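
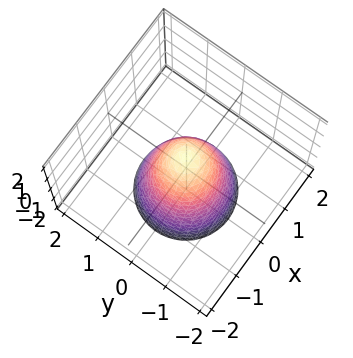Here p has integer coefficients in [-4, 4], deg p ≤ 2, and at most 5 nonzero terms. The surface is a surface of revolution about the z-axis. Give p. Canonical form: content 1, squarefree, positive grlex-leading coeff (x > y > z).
The degree is 2 — the shape is more complex than any degree-1 surface.
Symmetries: the z-axis is an axis of rotation, so x and y enter only as x² + y².
Checking where it meets the axes: it crosses the z-axis at the gridline z = 1; a circular section at z = 0 has radius between 0 and 1.
Together with the visible shape, these determine p as stated.

2*x^2 + 2*y^2 + z - 1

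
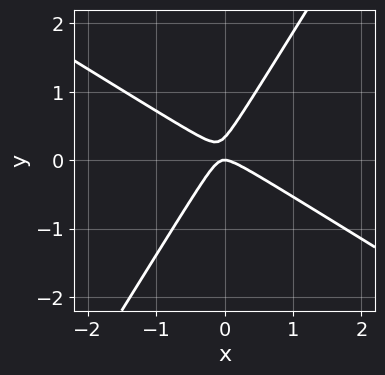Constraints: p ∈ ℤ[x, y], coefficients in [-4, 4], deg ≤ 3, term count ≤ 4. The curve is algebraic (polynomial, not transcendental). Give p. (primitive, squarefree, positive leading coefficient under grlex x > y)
1. The degree is 2 — no degree-1 curve has this shape.
2. From the visible intercepts: one x-axis crossing is at x = 0; it crosses the y-axis at the gridline y = 0.
3. Solving for integer coefficients yields p as stated.

3*x^2 + 3*x*y - 3*y^2 + y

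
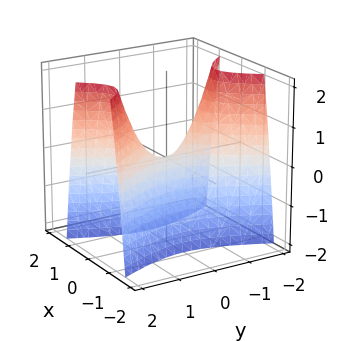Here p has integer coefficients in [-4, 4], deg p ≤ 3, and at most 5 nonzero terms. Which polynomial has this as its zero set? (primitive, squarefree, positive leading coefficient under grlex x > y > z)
3*x^2 - y^2 + z

1. deg p = 2.
2. Symmetries: the y ↦ −y reflection is a symmetry, so y appears only in even powers; the x ↦ −x reflection is a symmetry, so x appears only in even powers.
3. From the visible intercepts: one y-axis crossing is at y = 0; it meets the z-axis at z = 0 (among the integer gridlines); one x-axis crossing is at x = 0.
4. These observations pin down the coefficients.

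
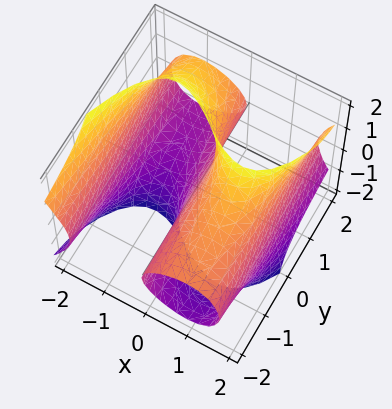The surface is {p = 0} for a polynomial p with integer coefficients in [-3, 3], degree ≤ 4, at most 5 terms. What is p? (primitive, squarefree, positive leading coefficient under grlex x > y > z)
First, deg p = 3. The shape is more complex than any degree-2 surface.
Next, checking where it meets the axes: every point of the y-axis in the box is on the surface; one x-axis crossing is at x = 0.
Finally, solving for integer coefficients yields p as stated.

x^3 - y*z^2 - 3*x + z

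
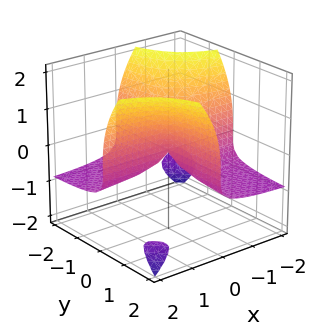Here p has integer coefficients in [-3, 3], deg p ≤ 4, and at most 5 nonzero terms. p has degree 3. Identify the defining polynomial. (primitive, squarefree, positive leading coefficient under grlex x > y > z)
2*x*y*z - z^3 + 2*x*y

First, the picture has 3 separate pieces.
Next, deg p = 3.
Then, from the visible intercepts: it meets the z-axis at z = 0 (among the integer gridlines); every point of the y-axis in the box is on the surface; the visible x-axis segment lies entirely on the surface.
Finally, assembling these constraints gives the stated polynomial.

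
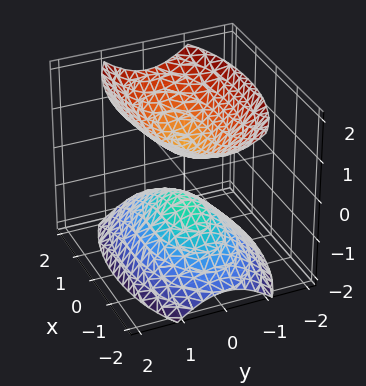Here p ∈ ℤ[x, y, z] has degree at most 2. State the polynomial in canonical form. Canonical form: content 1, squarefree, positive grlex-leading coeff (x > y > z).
x^2 + 3*y^2 - 2*z^2 + 1

There are 2 components. Treating them together as one polynomial.
The degree is 2 — two sheets facing apart; a quadric.
Symmetries: the z ↦ −z reflection is a symmetry, so z appears only in even powers; it's symmetric under y → −y, forcing even powers of y; it's symmetric under x → −x, forcing even powers of x.
From the axis intercepts and sections: the surface avoids every integer y-axis point in the box; the surface avoids every integer x-axis point in the box.
Putting this together gives p.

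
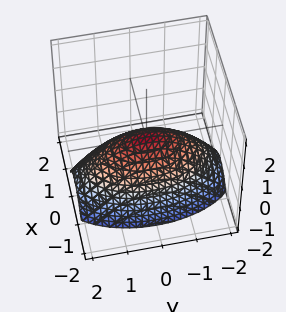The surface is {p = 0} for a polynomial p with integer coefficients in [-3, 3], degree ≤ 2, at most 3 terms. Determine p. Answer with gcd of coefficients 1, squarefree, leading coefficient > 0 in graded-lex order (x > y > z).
3*x^2 + y^2 + 3*z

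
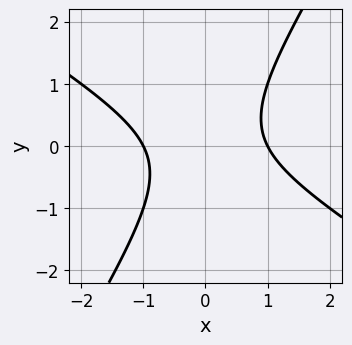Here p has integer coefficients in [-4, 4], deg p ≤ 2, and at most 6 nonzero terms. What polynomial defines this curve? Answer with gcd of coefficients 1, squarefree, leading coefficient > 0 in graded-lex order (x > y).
x^2 + x*y - y^2 - 1

1. deg p = 2.
2. Observable constraints: no y-intercept at any integer in the box; the x-axis gridline crossings are at x ∈ {-1, 1}.
3. Putting this together gives p.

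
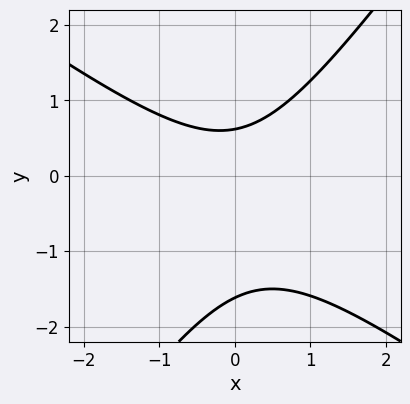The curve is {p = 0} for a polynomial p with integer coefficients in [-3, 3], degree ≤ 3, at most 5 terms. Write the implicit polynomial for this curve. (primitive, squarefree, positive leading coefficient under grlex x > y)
3*x^2 + 2*x*y - 3*y^2 - 3*y + 3

(a) Degree: the shape is more complex than any degree-1 curve, so deg p = 2.
(b) Reading off the gridlines: it misses every integer gridline on the x-axis.
(c) The integer polynomial consistent with all of this is the stated p.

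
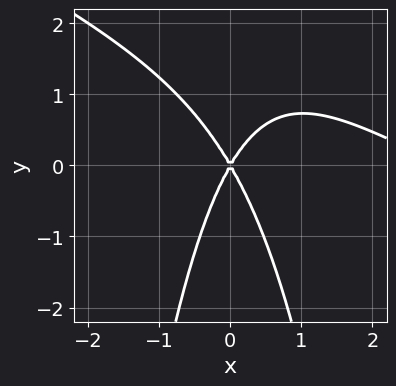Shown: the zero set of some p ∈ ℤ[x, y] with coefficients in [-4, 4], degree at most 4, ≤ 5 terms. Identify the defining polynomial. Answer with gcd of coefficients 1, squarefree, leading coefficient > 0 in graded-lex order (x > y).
x^3 + 2*x^2*y - 3*x^2 + y^2

(a) The degree is 3 — the shape is more complex than any degree-2 curve.
(b) Reading off the gridlines: it meets the x-axis at x = 0 (among the integer gridlines); it meets the y-axis at y = 0 (among the integer gridlines).
(c) Fitting integer coefficients to these (and the overall shape) gives p.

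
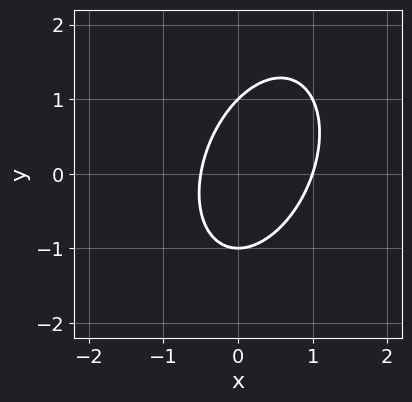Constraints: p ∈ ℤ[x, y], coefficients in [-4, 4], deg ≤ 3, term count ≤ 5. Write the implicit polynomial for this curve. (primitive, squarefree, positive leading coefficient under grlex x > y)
2*x^2 - x*y + y^2 - x - 1

(a) The degree is 2 — no degree-1 curve has this shape.
(b) From the visible intercepts: the y-axis gridline crossings are at y ∈ {-1, 1}; it meets the x-axis at x = 1 (among the integer gridlines).
(c) Solving for integer coefficients yields p as stated.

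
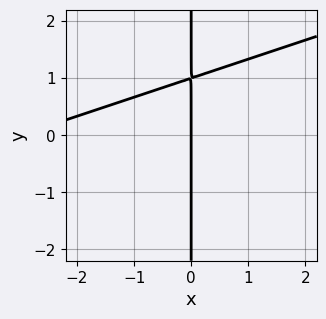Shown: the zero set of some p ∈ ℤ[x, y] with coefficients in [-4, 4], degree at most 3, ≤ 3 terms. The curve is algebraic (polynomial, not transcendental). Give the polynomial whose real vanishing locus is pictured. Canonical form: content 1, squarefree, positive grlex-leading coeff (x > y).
x^2 - 3*x*y + 3*x

1. The degree is 2 — no degree-1 curve has this shape.
2. From the visible intercepts: the visible y-axis segment lies entirely on the curve; one x-axis crossing is at x = 0.
3. These observations pin down the coefficients.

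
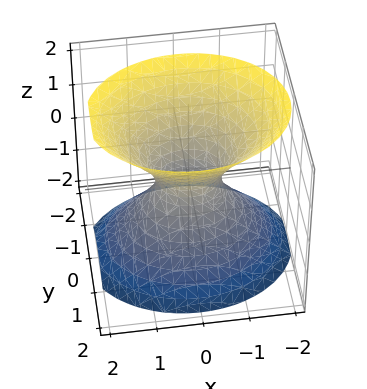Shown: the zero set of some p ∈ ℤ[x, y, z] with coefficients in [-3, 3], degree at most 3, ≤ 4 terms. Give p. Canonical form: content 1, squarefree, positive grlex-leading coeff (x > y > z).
2*x^2 + 3*y^2 - 2*z^2 - 1

deg p = 2. An hourglass — one-sheet hyperboloid; a quadric.
Symmetries: it's symmetric under z → −z, forcing even powers of z; it's symmetric under x → −x, forcing even powers of x; the y ↦ −y reflection is a symmetry, so y appears only in even powers.
From the visible intercepts: it misses every integer gridline on the z-axis.
Assembling these constraints gives the stated polynomial.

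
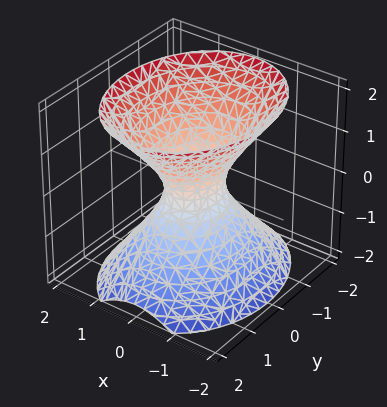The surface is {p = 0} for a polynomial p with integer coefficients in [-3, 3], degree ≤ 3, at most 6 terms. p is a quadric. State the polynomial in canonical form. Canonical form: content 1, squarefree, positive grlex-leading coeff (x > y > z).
First, deg p = 2. An hourglass — one-sheet hyperboloid; a quadric.
Next, symmetries: mirror symmetry z ↦ −z ⇒ only even powers of z; it's symmetric under y → −y, forcing even powers of y; it's symmetric under x → −x, forcing even powers of x.
Then, from the visible intercepts: it misses every integer gridline on the z-axis.
Finally, assembling these constraints gives the stated polynomial.

3*x^2 + 2*y^2 - 2*z^2 - 1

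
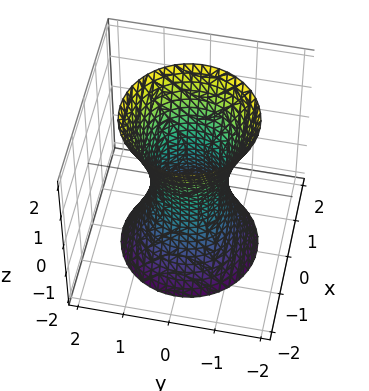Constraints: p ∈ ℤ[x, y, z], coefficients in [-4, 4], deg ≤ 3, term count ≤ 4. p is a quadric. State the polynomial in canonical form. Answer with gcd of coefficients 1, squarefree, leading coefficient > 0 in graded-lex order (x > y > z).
(a) The degree is 2 — one connected sheet with a waist; a quadric.
(b) Symmetry: the z-axis is an axis of rotation, so x and y enter only as x² + y²; mirror symmetry z ↦ −z ⇒ only even powers of z.
(c) Checking where it meets the axes: no z-intercept at any integer in the box; a circular section at z = -1 has radius exactly 1.
(d) Putting this together gives p.

3*x^2 + 3*y^2 - z^2 - 2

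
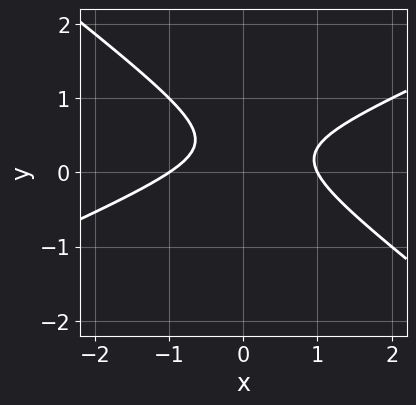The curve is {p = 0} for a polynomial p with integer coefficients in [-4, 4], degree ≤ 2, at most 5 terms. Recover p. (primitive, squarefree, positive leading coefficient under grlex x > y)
Degree: the shape is more complex than any degree-1 curve, so deg p = 2.
From the visible intercepts: it misses every integer gridline on the y-axis; among the integer gridlines, it crosses the x-axis at x ∈ {-1, 1}.
Putting this together gives p.

x^2 - x*y - 3*y^2 + 2*y - 1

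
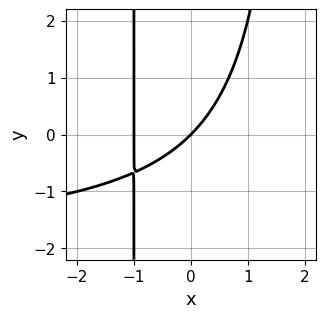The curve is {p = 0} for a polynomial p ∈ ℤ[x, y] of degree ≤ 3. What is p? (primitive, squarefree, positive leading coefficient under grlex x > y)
First, degree: a generic line meets the curve in up to 3 points, so deg p = 3.
Then, observable constraints: it meets the y-axis at y = 0 (among the integer gridlines); among the integer gridlines, it crosses the x-axis at x ∈ {-1, 0}.
Finally, solving for integer coefficients yields p as stated.

x^2*y + 2*x^2 - x*y + 2*x - 2*y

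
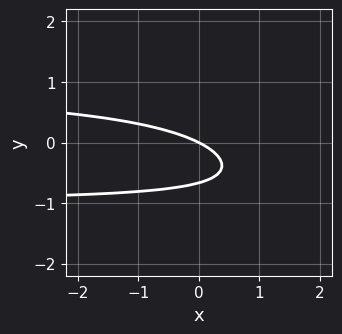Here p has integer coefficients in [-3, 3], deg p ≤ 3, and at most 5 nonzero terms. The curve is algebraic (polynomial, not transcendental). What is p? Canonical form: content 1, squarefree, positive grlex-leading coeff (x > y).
(a) deg p = 3. A generic line meets the curve in up to 3 points.
(b) From the axis intercepts and sections: one x-axis crossing is at x = 0; one y-axis crossing is at y = 0.
(c) The integer polynomial consistent with all of this is the stated p.

x*y^2 - 3*y^2 - x - 2*y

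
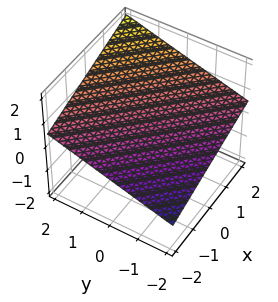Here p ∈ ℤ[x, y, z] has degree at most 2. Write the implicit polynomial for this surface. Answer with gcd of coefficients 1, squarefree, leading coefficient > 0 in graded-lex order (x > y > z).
x + y - 3*z + 2

1. deg p = 1.
2. Checking where it meets the axes: it crosses the y-axis at the gridline y = -2; one x-axis crossing is at x = -2.
3. Assembling these constraints gives the stated polynomial.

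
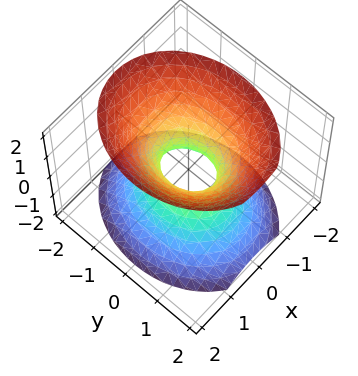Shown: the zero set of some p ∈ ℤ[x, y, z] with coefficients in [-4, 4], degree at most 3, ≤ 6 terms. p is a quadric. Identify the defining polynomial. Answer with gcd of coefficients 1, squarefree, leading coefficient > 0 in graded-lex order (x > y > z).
First, degree: an hourglass — one-sheet hyperboloid; a quadric, so deg p = 2.
Then, symmetries: mirror symmetry z ↦ −z ⇒ only even powers of z; mirror symmetry y ↦ −y ⇒ only even powers of y; the x ↦ −x reflection is a symmetry, so x appears only in even powers.
Then, observable constraints: no z-intercept at any integer in the box.
Finally, putting this together gives p.

3*x^2 + 2*y^2 - 2*z^2 - 1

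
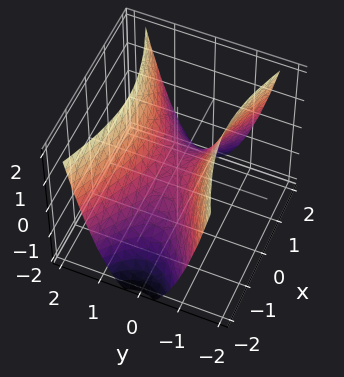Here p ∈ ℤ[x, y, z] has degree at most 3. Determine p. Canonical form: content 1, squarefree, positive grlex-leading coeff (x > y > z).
x^2 - 3*y^2 + 2*z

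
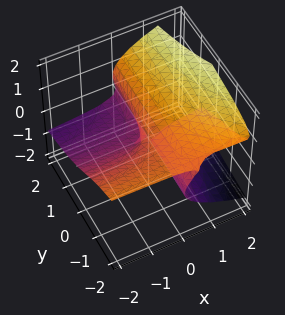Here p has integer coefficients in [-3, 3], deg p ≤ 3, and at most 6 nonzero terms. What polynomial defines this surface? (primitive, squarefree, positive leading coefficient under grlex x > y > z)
2*z^3 - x*y - 2*x*z - 2*z^2

First, degree: no degree-2 surface has this shape, so deg p = 3.
Next, checking where it meets the axes: every point of the y-axis in the box is on the surface; the visible x-axis segment lies entirely on the surface; one z-axis crossing is at z = 1.
Finally, together with the visible shape, these determine p as stated.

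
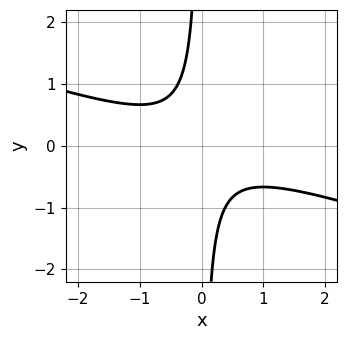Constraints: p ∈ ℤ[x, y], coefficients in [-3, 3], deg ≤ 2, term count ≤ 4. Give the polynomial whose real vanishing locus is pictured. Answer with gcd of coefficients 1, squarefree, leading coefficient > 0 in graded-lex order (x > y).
deg p = 2. A generic line meets the curve in up to 2 points.
Observable constraints: it misses every integer gridline on the y-axis; no x-intercept at any integer in the box.
Assembling these constraints gives the stated polynomial.

x^2 + 3*x*y + 1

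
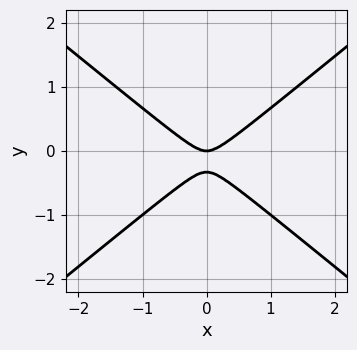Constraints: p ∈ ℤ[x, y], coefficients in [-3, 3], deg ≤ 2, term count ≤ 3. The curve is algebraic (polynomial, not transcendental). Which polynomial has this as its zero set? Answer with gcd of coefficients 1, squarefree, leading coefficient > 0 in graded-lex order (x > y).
2*x^2 - 3*y^2 - y

1. Degree: a generic line meets the curve in up to 2 points, so deg p = 2.
2. Symmetries: the x ↦ −x reflection is a symmetry, so x appears only in even powers.
3. From the axis intercepts and sections: it meets the x-axis at x = 0 (among the integer gridlines); one y-axis crossing is at y = 0.
4. Matching integer coefficients to the picture gives p.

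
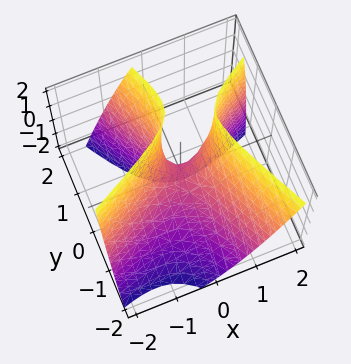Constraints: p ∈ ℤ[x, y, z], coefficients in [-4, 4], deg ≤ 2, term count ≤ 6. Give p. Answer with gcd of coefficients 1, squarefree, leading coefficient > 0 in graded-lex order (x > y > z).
(a) deg p = 2. No degree-1 surface has this shape.
(b) From the visible intercepts: it crosses the x-axis at the gridline x = 0; it meets the y-axis at y = 0 (among the integer gridlines); one z-axis crossing is at z = 0.
(c) Assembling these constraints gives the stated polynomial.

2*x^2 - 3*x*y - 2*y^2 + 2*y*z - z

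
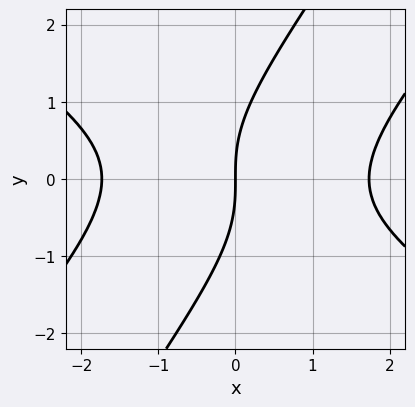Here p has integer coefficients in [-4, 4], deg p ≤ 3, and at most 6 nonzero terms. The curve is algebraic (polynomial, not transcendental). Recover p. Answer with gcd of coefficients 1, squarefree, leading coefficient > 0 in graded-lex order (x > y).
Degree: the shape is more complex than any degree-2 curve, so deg p = 3.
Checking where it meets the axes: one y-axis crossing is at y = 0; one x-axis crossing is at x = 0.
Together with the visible shape, these determine p as stated.

x^3 - 2*x*y^2 + y^3 - 3*x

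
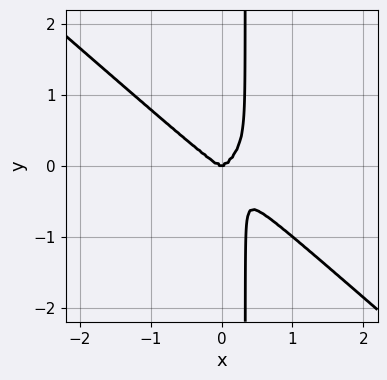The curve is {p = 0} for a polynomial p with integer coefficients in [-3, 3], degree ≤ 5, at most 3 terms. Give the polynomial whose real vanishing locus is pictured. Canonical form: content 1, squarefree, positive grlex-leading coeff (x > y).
The degree is 4 — the shape is more complex than any degree-3 curve.
Checking where it meets the axes: one x-axis crossing is at x = 0; it meets the y-axis at y = 0 (among the integer gridlines).
Assembling these constraints gives the stated polynomial.

2*x^4 + 3*x*y^3 - y^3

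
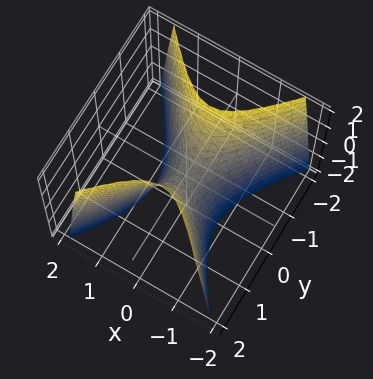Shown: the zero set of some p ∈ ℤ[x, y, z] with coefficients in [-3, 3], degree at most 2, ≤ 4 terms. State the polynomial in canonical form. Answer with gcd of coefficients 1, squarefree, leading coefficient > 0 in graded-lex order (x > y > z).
deg p = 2. A saddle surface; a quadric.
Symmetries: the x ↦ −x reflection is a symmetry, so x appears only in even powers; it's symmetric under y → −y, forcing even powers of y.
Reading off the gridlines: one y-axis crossing is at y = 0; one x-axis crossing is at x = 0; it meets the z-axis at z = 0 (among the integer gridlines).
Matching integer coefficients to the picture gives p.

3*x^2 - 2*y^2 + z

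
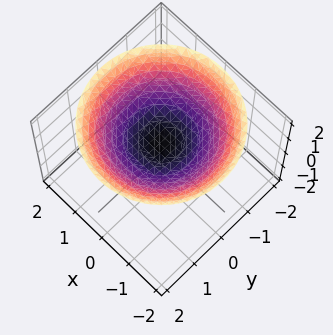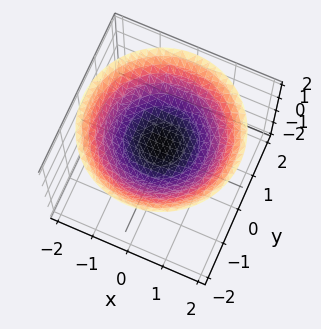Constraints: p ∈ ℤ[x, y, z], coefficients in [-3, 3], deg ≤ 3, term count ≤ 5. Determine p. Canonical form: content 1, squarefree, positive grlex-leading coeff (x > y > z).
x^2 + y^2 - 3*z + 2

1. Degree: no degree-1 surface has this shape, so deg p = 2.
2. By symmetry, every cross-section ⟂ z is a circle, so x, y appear only via x² + y².
3. From the axis intercepts and sections: the surface avoids every integer y-axis point in the box; a circular section at z = 1 has radius exactly 1; no x-intercept at any integer in the box.
4. Solving for integer coefficients yields p as stated.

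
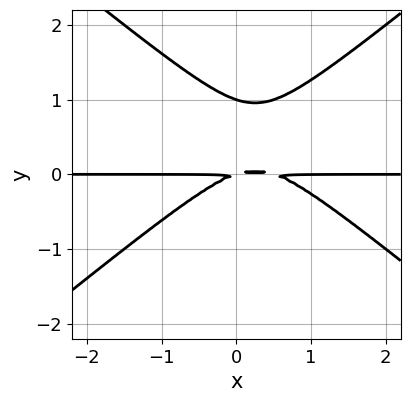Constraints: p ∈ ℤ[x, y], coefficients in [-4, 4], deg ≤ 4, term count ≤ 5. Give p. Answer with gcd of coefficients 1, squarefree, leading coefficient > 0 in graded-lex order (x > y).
First, the degree is 3 — the shape is more complex than any degree-2 curve.
Next, against the integer gridlines: it crosses the y-axis at the gridline y = 1; the visible x-axis segment lies entirely on the curve.
Finally, assembling these constraints gives the stated polynomial.

2*x^2*y - 3*y^3 - x*y + 3*y^2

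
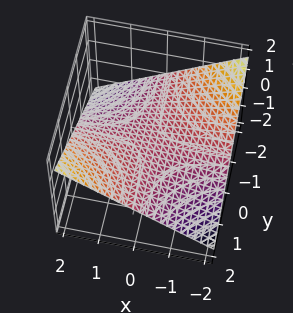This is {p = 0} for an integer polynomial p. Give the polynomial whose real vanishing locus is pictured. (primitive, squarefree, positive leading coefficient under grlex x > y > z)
(a) Degree: a saddle surface; a quadric, so deg p = 2.
(b) From the axis intercepts and sections: every point of the x-axis in the box is on the surface; it meets the z-axis at z = 0 (among the integer gridlines); the visible y-axis segment lies entirely on the surface.
(c) Assembling these constraints gives the stated polynomial.

x*y - 3*z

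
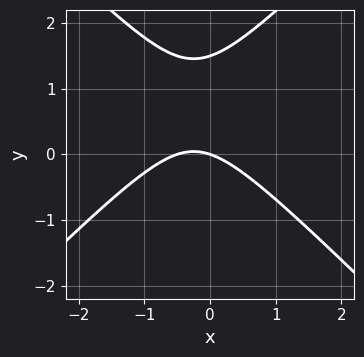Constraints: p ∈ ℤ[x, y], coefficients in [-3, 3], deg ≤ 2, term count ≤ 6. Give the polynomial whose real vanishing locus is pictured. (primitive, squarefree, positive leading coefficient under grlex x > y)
2*x^2 - 2*y^2 + x + 3*y

The degree is 2 — the shape is more complex than any degree-1 curve.
Checking where it meets the axes: it meets the x-axis at x = 0 (among the integer gridlines); it crosses the y-axis at the gridline y = 0.
The integer polynomial consistent with all of this is the stated p.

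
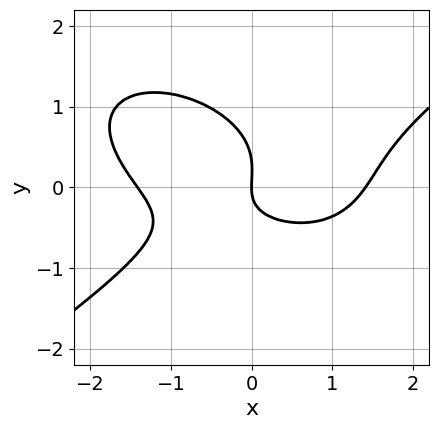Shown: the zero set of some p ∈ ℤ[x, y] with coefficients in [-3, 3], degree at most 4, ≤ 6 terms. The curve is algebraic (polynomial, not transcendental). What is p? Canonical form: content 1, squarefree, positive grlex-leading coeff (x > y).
1. deg p = 3. A generic line meets the curve in up to 3 points.
2. From the axis intercepts and sections: it meets the x-axis at x = 0 (among the integer gridlines); it crosses the y-axis at the gridline y = 0.
3. Assembling these constraints gives the stated polynomial.

x^3 - 3*y^3 - 2*x*y + y^2 - 2*x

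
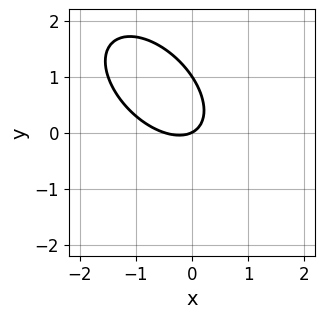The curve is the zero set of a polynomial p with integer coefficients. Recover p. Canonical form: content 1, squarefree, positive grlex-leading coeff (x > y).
2*x^2 + 2*x*y + 2*y^2 + x - 2*y

The degree is 2 — no degree-1 curve has this shape.
From the axis intercepts and sections: one x-axis crossing is at x = 0; among the integer gridlines, it crosses the y-axis at y ∈ {0, 1}.
Assembling these constraints gives the stated polynomial.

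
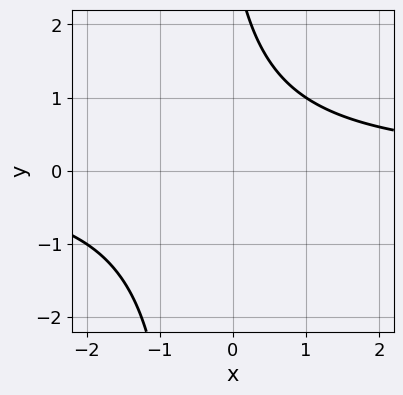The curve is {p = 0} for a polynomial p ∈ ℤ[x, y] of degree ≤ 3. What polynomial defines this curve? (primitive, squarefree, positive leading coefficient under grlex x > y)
2*x*y + y - 3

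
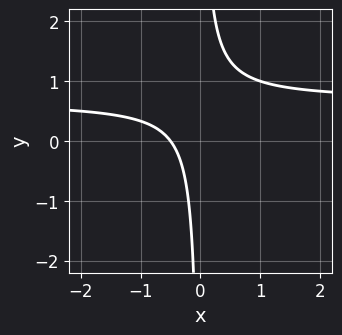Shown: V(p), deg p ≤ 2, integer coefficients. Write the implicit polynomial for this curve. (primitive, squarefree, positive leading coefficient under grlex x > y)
3*x*y - 2*x - 1

1. Degree: a generic line meets the curve in up to 2 points, so deg p = 2.
2. Against the integer gridlines: no y-intercept at any integer in the box.
3. Putting this together gives p.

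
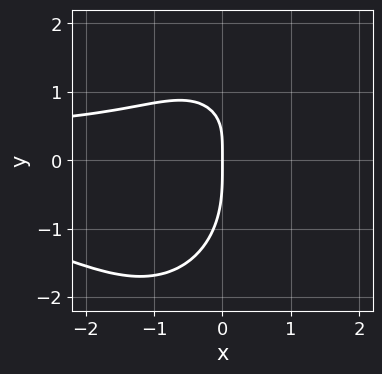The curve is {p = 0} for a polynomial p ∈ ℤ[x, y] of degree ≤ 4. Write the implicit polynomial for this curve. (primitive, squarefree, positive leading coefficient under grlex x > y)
2*x^2*y^2 + y^4 + 2*x*y^2 - 3*x*y + 3*x

First, degree: no degree-3 curve has this shape, so deg p = 4.
Then, checking where it meets the axes: one y-axis crossing is at y = 0; one x-axis crossing is at x = 0.
Finally, these observations pin down the coefficients.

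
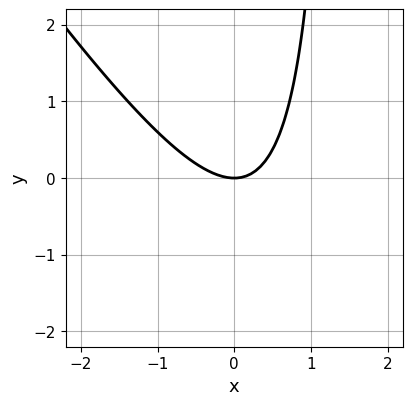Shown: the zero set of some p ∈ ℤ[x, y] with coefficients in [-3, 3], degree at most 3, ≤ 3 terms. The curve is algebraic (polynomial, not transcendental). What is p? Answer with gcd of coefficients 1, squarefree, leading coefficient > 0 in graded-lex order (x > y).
3*x^2 + 2*x*y - 3*y

1. The degree is 2 — a generic line meets the curve in up to 2 points.
2. Against the integer gridlines: it crosses the x-axis at the gridline x = 0; it meets the y-axis at y = 0 (among the integer gridlines).
3. Matching integer coefficients to the picture gives p.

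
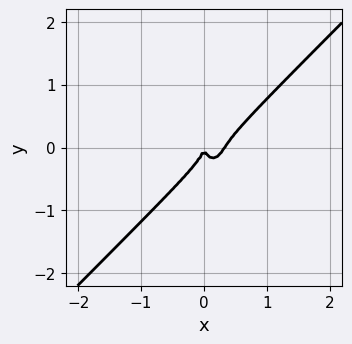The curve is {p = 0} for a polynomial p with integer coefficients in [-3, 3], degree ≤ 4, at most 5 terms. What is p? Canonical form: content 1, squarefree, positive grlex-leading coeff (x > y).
1. deg p = 3. A generic line meets the curve in up to 3 points.
2. From the axis intercepts and sections: it crosses the x-axis at the gridline x = 0; it crosses the y-axis at the gridline y = 0.
3. These observations pin down the coefficients.

3*x^3 - 2*x^2*y - y^3 - x^2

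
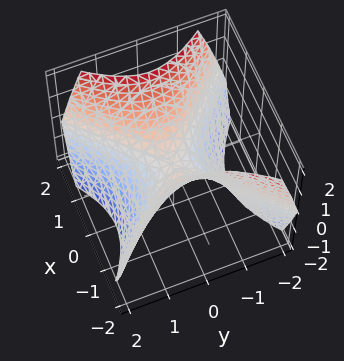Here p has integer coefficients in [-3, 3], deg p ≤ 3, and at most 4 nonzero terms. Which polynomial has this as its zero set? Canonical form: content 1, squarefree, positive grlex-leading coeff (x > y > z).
(a) deg p = 2. A saddle surface; a quadric.
(b) Symmetries: mirror symmetry x ↦ −x ⇒ only even powers of x; the y ↦ −y reflection is a symmetry, so y appears only in even powers.
(c) Against the integer gridlines: it crosses the z-axis at the gridline z = 0; it meets the x-axis at x = 0 (among the integer gridlines).
(d) The integer polynomial consistent with all of this is the stated p.

x^2 - y^2 - z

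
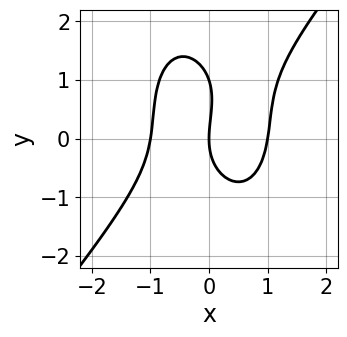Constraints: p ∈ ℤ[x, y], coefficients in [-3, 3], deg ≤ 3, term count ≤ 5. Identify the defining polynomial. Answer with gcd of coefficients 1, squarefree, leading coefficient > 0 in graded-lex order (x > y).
3*x^3 - x^2*y - y^3 + y^2 - 3*x

1. The degree is 3 — no degree-2 curve has this shape.
2. Reading off the gridlines: the y-axis gridline crossings are at y ∈ {0, 1}; among the integer gridlines, it crosses the x-axis at x ∈ {-1, 0, 1}.
3. The integer polynomial consistent with all of this is the stated p.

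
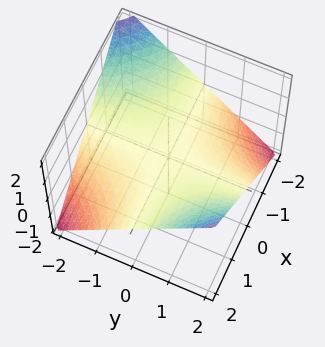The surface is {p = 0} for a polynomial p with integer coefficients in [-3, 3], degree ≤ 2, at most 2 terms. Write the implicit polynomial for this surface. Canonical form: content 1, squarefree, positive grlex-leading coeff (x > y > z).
x*y - 2*z

First, degree: a saddle surface; a quadric, so deg p = 2.
Then, from the visible intercepts: one z-axis crossing is at z = 0; every point of the x-axis in the box is on the surface.
Finally, putting this together gives p. Check: (0, 1, 0) on the y-axis lies on the surface, and p(0, 1, 0) = 0. ✓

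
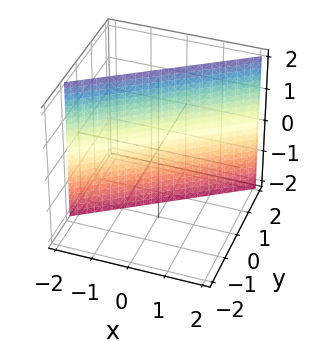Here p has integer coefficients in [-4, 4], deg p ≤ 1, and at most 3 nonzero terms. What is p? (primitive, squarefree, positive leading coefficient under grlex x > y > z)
2*x - 3*y + 2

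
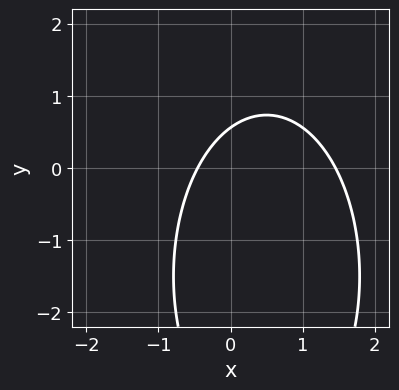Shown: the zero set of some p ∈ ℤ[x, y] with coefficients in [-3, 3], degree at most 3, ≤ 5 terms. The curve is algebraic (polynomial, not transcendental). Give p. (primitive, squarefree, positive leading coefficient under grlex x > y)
(a) deg p = 2. No degree-1 curve has this shape.
(b) Solving for integer coefficients yields p as stated.

3*x^2 + y^2 - 3*x + 3*y - 2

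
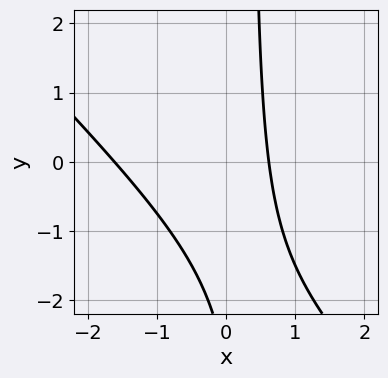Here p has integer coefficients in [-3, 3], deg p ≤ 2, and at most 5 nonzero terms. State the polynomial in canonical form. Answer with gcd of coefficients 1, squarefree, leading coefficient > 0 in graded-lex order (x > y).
First, degree: no degree-1 curve has this shape, so deg p = 2.
Then, checking where it meets the axes: it misses every integer gridline on the y-axis.
Finally, together with the visible shape, these determine p as stated.

3*x^2 + 3*x*y + 3*x - y - 3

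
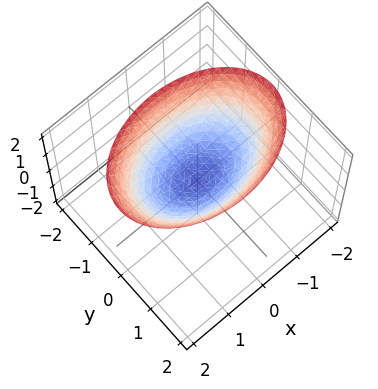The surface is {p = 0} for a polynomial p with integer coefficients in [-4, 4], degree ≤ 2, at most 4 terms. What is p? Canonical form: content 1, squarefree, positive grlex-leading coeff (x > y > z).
First, the degree is 2 — a single bowl opening along one axis; a quadric.
Next, symmetries: the x ↦ −x reflection is a symmetry, so x appears only in even powers; it's symmetric under y → −y, forcing even powers of y.
Next, observable constraints: it meets the z-axis at z = 0 (among the integer gridlines); one y-axis crossing is at y = 0; it meets the x-axis at x = 0 (among the integer gridlines).
Finally, assembling these constraints gives the stated polynomial.

x^2 + 2*y^2 - 2*z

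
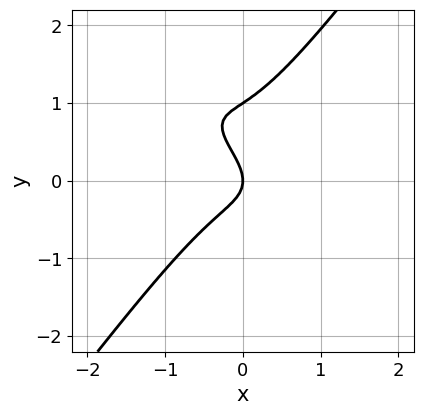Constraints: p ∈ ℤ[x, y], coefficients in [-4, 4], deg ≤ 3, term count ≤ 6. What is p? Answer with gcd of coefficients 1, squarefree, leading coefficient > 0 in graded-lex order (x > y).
The degree is 3 — a generic line meets the curve in up to 3 points.
Checking where it meets the axes: among the integer gridlines, it crosses the y-axis at y ∈ {0, 1}; it meets the x-axis at x = 0 (among the integer gridlines).
The integer polynomial consistent with all of this is the stated p.

3*x^3 + 3*x^2*y - 3*y^3 + 3*y^2 + 2*x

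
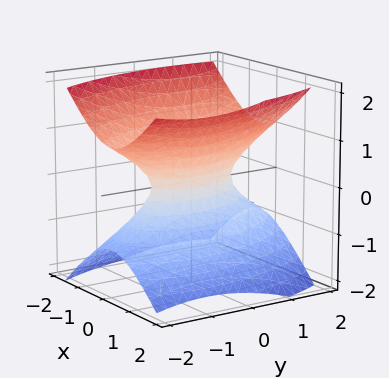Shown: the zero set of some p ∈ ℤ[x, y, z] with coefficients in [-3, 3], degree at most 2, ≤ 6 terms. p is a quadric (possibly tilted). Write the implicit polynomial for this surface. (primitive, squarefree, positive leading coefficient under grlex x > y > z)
3*x^2 + x*y + y^2 - 3*z^2 - 1

First, degree: the shape is more complex than any degree-1 surface, so deg p = 2.
Then, observable constraints: no z-intercept at any integer in the box; the y-axis gridline crossings are at y ∈ {-1, 1}.
Finally, assembling these constraints gives the stated polynomial.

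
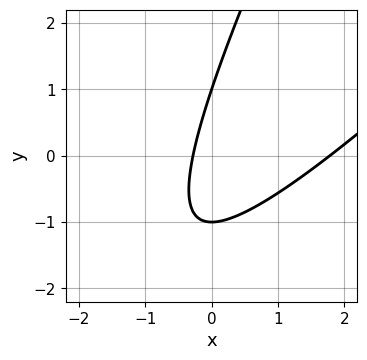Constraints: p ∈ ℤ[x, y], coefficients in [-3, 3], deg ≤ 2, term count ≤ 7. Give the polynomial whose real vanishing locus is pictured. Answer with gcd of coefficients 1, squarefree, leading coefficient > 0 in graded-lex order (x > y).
(a) The degree is 2 — a generic line meets the curve in up to 2 points.
(b) Observable constraints: the y-axis gridline crossings are at y ∈ {-1, 1}.
(c) Matching integer coefficients to the picture gives p.

2*x^2 - 3*x*y + y^2 - 3*x - 1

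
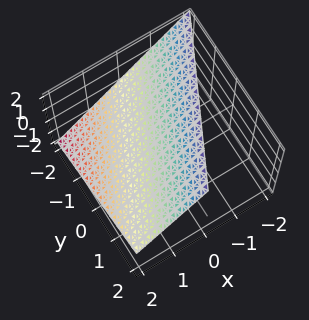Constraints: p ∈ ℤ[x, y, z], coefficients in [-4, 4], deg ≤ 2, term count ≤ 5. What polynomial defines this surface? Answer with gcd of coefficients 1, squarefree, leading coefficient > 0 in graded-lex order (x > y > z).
1. The degree is 1 — the surface is flat (a plane).
2. Observable constraints: it crosses the z-axis at the gridline z = 1; one x-axis crossing is at x = 1; it meets the y-axis at y = -2 (among the integer gridlines).
3. The integer polynomial consistent with all of this is the stated p.

2*x - y + 2*z - 2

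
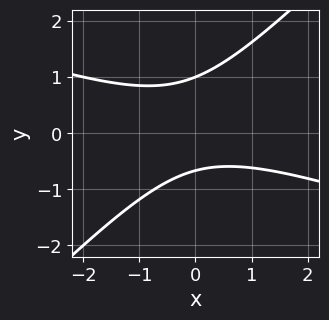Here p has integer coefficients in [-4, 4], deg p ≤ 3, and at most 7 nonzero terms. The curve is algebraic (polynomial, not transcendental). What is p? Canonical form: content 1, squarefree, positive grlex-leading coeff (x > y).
x^2 + 2*x*y - 3*y^2 + y + 2

(a) Degree: the shape is more complex than any degree-1 curve, so deg p = 2.
(b) From the axis intercepts and sections: no x-intercept at any integer in the box; one y-axis crossing is at y = 1.
(c) Matching integer coefficients to the picture gives p.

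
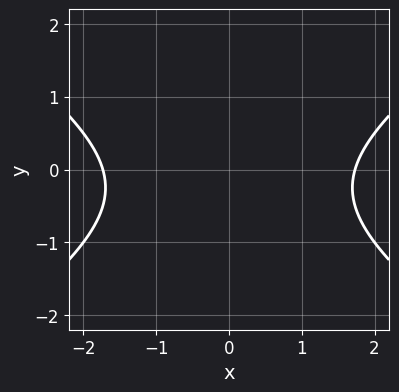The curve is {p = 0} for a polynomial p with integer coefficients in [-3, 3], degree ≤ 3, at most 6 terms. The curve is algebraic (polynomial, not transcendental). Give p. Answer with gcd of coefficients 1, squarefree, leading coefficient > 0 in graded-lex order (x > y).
x^2 - 2*y^2 - y - 3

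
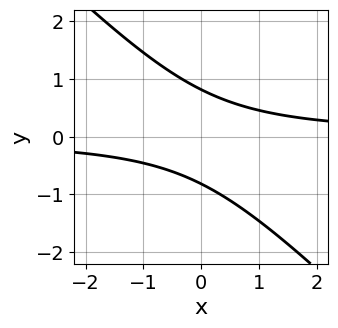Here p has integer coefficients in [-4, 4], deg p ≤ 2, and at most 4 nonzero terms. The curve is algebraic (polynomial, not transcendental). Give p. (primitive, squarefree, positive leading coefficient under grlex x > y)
3*x*y + 3*y^2 - 2

The degree is 2 — the shape is more complex than any degree-1 curve.
From the visible intercepts: the curve avoids every integer x-axis point in the box.
The integer polynomial consistent with all of this is the stated p.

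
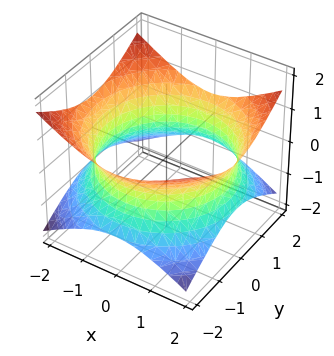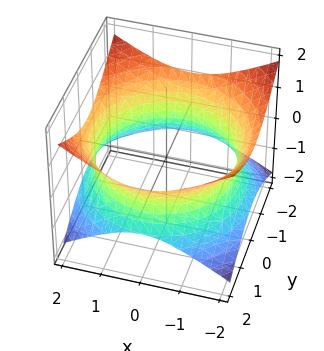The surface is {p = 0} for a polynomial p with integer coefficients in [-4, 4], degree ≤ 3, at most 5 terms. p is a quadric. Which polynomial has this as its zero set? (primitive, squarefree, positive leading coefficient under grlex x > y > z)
x^2 + y^2 - 2*z^2 - 3

First, degree: one connected sheet with a waist; a quadric, so deg p = 2.
Next, symmetries: the surface is invariant under rotation about z: p = q(x² + y², z); the z ↦ −z reflection is a symmetry, so z appears only in even powers.
Then, reading off the gridlines: no z-intercept at any integer in the box; a circular section at z = 0 has radius between 1 and 2.
Finally, assembling these constraints gives the stated polynomial.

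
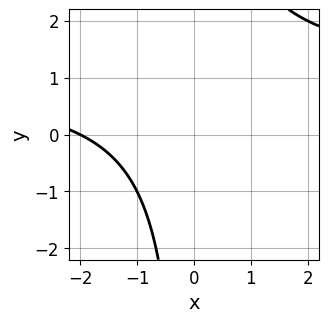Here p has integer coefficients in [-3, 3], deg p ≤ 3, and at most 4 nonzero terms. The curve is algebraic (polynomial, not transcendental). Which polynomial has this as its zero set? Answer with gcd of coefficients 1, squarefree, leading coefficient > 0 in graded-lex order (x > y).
x*y - x - 2

Degree: no degree-1 curve has this shape, so deg p = 2.
From the visible intercepts: no y-intercept at any integer in the box; it meets the x-axis at x = -2 (among the integer gridlines).
These observations pin down the coefficients.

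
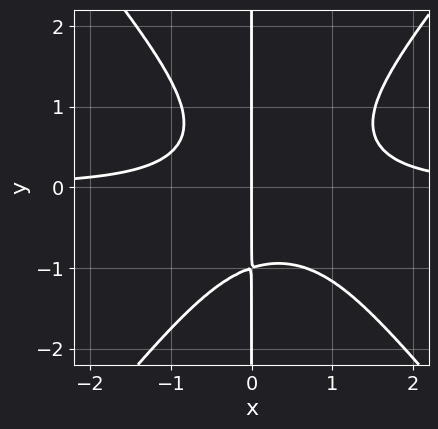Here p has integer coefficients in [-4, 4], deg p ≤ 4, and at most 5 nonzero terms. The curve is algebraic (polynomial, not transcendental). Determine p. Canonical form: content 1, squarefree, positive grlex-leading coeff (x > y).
1. Degree: the shape is more complex than any degree-3 curve, so deg p = 4.
2. Observable constraints: one x-axis crossing is at x = 0; every point of the y-axis in the box is on the curve.
3. Solving for integer coefficients yields p as stated.

3*x^3*y - 2*x*y^3 - 2*x^2*y - 2*x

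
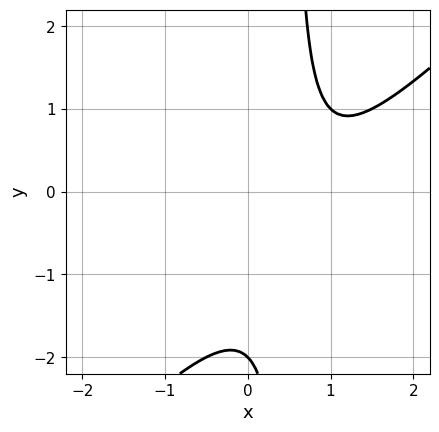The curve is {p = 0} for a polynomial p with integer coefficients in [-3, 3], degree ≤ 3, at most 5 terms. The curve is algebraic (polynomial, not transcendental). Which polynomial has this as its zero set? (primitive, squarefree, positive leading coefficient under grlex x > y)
(a) The degree is 2 — the shape is more complex than any degree-1 curve.
(b) Against the integer gridlines: it meets the y-axis at y = -2 (among the integer gridlines); the curve avoids every integer x-axis point in the box.
(c) Solving for integer coefficients yields p as stated.

2*x^2 - 2*x*y - 3*x + y + 2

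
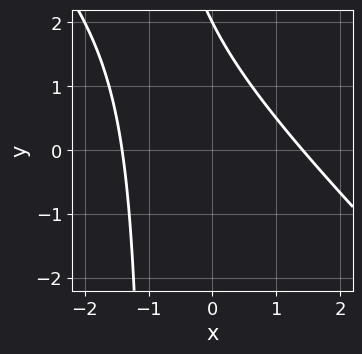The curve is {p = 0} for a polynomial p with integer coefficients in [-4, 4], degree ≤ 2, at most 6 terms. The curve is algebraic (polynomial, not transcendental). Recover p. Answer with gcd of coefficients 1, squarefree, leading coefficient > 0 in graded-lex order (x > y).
(a) deg p = 2. A generic line meets the curve in up to 2 points.
(b) Observable constraints: one y-axis crossing is at y = 2.
(c) The integer polynomial consistent with all of this is the stated p.

x^2 + x*y + y - 2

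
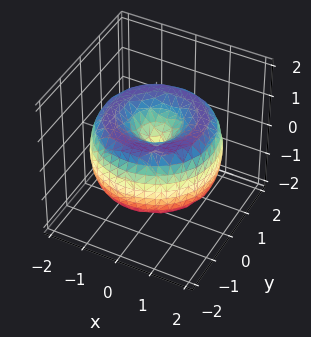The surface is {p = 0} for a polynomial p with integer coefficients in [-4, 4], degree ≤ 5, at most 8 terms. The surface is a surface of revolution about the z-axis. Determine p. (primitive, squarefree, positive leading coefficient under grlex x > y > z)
First, deg p = 4.
Next, symmetry: every cross-section ⟂ z is a circle, so x, y appear only via x² + y².
Then, from the axis intercepts and sections: a circular section at z = 1 has radius exactly 1; one y-axis crossing is at y = 0.
Finally, assembling these constraints gives the stated polynomial.

x^4 + 2*x^2*y^2 + y^4 - 3*x^2 - 3*y^2 + 2*z^2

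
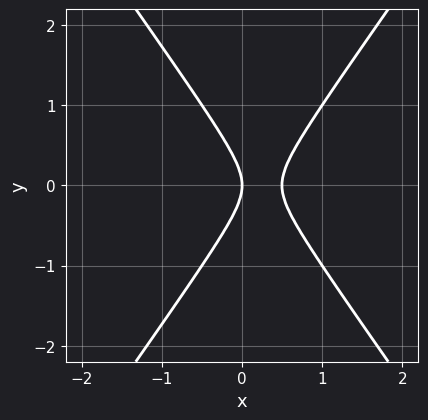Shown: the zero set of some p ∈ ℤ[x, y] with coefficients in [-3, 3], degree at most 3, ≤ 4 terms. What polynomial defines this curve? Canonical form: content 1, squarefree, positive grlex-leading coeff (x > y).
1. Degree: no degree-1 curve has this shape, so deg p = 2.
2. Symmetries: it's symmetric under y → −y, forcing even powers of y.
3. Observable constraints: one y-axis crossing is at y = 0; it crosses the x-axis at the gridline x = 0.
4. Together with the visible shape, these determine p as stated.

2*x^2 - y^2 - x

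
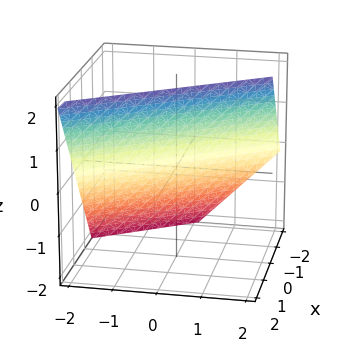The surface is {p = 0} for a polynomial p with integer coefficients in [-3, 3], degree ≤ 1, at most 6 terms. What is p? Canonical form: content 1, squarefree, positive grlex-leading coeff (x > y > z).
3*x + 2*y - 2*z + 2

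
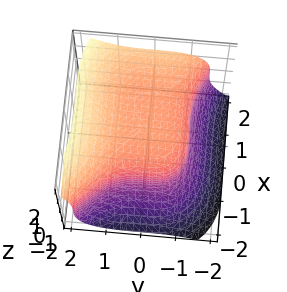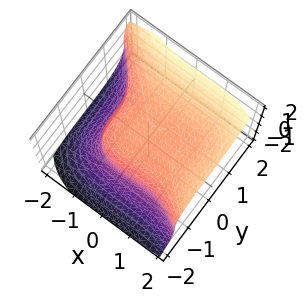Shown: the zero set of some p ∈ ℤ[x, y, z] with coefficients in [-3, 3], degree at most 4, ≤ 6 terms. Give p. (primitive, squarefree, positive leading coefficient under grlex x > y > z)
x^3 + 2*y^3 - 2*z^3 - x^2 + 3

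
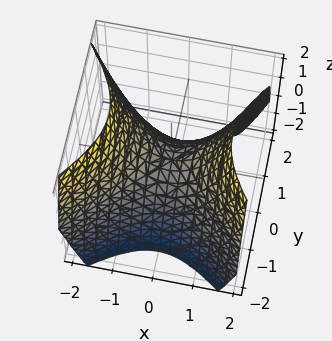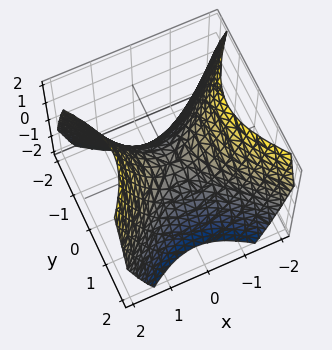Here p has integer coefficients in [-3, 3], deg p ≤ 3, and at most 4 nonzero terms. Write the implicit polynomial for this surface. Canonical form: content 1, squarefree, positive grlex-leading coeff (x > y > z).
x^2 - y^2 - z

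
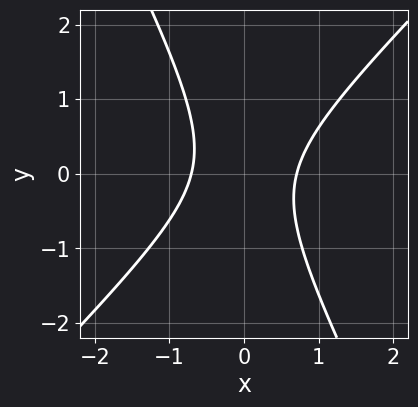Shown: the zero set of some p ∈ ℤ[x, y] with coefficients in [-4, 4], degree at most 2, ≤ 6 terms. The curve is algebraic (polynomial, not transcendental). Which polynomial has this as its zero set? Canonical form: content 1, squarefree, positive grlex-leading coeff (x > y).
2*x^2 - x*y - y^2 - 1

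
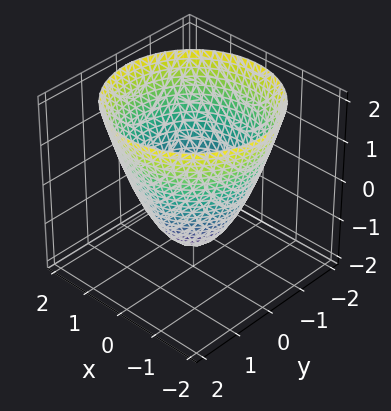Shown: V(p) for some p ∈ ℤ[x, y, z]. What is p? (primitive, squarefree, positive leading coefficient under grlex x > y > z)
2*x^2 + 2*y^2 - 2*z - 3

First, the degree is 2 — no degree-1 surface has this shape.
Next, symmetry: the surface is invariant under rotation about z: p = q(x² + y², z).
Next, checking where it meets the axes: a circular section at z = 0 has radius between 1 and 2.
Finally, assembling these constraints gives the stated polynomial.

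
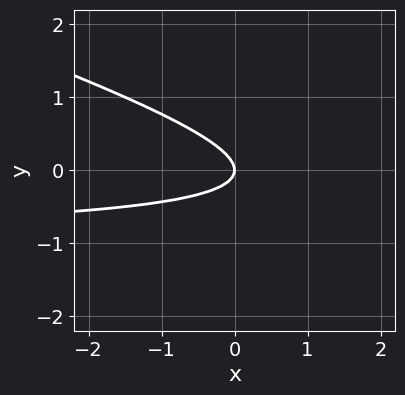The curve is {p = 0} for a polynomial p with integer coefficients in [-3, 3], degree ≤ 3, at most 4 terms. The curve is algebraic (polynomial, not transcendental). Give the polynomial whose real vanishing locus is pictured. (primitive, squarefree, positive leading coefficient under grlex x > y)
x*y + 3*y^2 + x

(a) Degree: the shape is more complex than any degree-1 curve, so deg p = 2.
(b) Against the integer gridlines: it crosses the y-axis at the gridline y = 0; it meets the x-axis at x = 0 (among the integer gridlines).
(c) Assembling these constraints gives the stated polynomial.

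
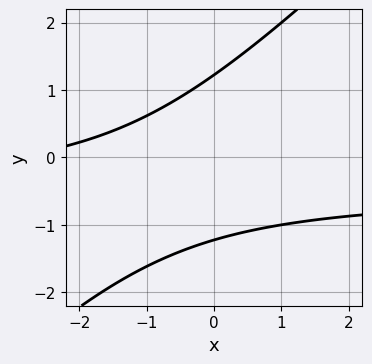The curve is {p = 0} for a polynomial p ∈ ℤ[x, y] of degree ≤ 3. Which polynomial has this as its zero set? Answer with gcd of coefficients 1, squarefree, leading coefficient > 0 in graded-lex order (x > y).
2*x*y - 2*y^2 + x + 3

(a) The degree is 2 — the shape is more complex than any degree-1 curve.
(b) From the visible intercepts: the curve avoids every integer x-axis point in the box.
(c) The integer polynomial consistent with all of this is the stated p.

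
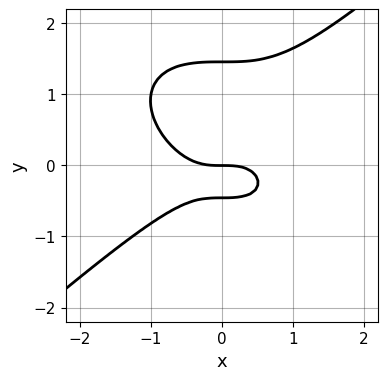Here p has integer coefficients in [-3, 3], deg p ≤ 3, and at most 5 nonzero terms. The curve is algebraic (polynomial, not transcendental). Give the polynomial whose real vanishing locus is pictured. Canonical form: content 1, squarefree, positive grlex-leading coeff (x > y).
(a) deg p = 3. A generic line meets the curve in up to 3 points.
(b) Observable constraints: it crosses the y-axis at the gridline y = 0; it meets the x-axis at x = 0 (among the integer gridlines).
(c) Matching integer coefficients to the picture gives p.

2*x^3 - 3*y^3 + 3*y^2 + 2*y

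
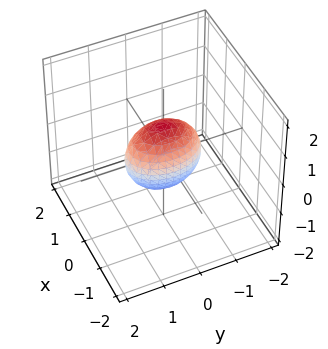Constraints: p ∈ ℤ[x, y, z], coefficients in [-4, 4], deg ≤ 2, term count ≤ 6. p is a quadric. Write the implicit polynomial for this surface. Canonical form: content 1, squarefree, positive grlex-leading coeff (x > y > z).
2*x^2 + y^2 + z^2 - 1

(a) deg p = 2. Bounded and convex; a quadric.
(b) Symmetries: it's symmetric under y → −y, forcing even powers of y; mirror symmetry x ↦ −x ⇒ only even powers of x; mirror symmetry z ↦ −z ⇒ only even powers of z.
(c) From the axis intercepts and sections: among the integer gridlines, it crosses the y-axis at y ∈ {-1, 1}; among the integer gridlines, it crosses the z-axis at z ∈ {-1, 1}.
(d) Fitting integer coefficients to these (and the overall shape) gives p.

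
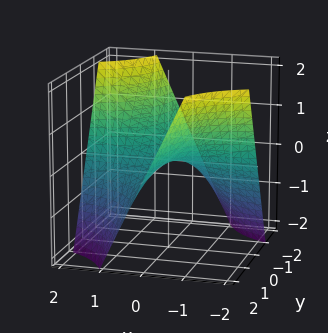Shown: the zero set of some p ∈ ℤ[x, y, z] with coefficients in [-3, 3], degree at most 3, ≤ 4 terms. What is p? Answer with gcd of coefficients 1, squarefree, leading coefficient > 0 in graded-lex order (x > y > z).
x*y + z

Degree: the shape is more complex than any degree-1 surface, so deg p = 2.
From the visible intercepts: the visible x-axis segment lies entirely on the surface; every point of the y-axis in the box is on the surface; it meets the z-axis at z = 0 (among the integer gridlines).
These observations pin down the coefficients.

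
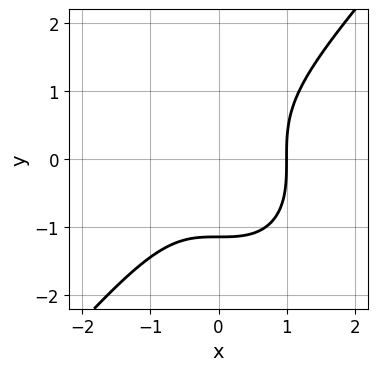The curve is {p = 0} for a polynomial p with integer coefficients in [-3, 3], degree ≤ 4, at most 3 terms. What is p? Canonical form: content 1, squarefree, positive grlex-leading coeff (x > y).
The degree is 3 — no degree-2 curve has this shape.
Checking where it meets the axes: it crosses the x-axis at the gridline x = 1.
Assembling these constraints gives the stated polynomial.

3*x^3 - 2*y^3 - 3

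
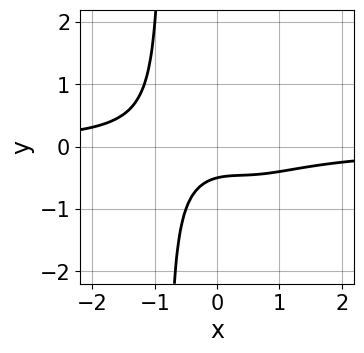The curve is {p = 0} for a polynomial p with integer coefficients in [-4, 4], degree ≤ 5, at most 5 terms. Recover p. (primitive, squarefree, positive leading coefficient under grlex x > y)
Degree: the shape is more complex than any degree-3 curve, so deg p = 4.
Reading off the gridlines: no x-intercept at any integer in the box.
Assembling these constraints gives the stated polynomial.

2*x^3*y + x^2 + x*y + 2*y + 1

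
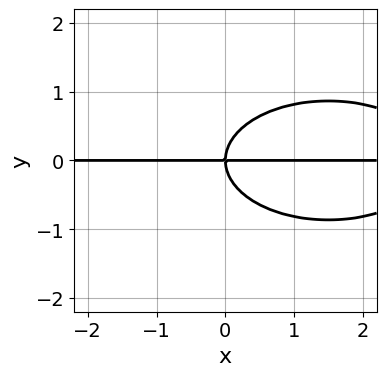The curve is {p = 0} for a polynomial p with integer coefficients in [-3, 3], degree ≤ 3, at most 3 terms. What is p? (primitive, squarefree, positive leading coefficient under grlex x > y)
x^2*y + 3*y^3 - 3*x*y

1. Degree: a generic line meets the curve in up to 3 points, so deg p = 3.
2. Observable constraints: every point of the x-axis in the box is on the curve; it crosses the y-axis at the gridline y = 0.
3. These observations pin down the coefficients.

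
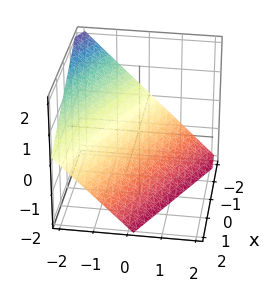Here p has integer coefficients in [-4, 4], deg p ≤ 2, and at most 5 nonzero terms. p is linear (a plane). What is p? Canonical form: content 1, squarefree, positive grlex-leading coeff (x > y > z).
(a) Degree: every cross-section is a straight line — this is a plane, so deg p = 1.
(b) Reading off the gridlines: one x-axis crossing is at x = -2; it meets the y-axis at y = -1 (among the integer gridlines); it meets the z-axis at z = -1 (among the integer gridlines).
(c) Assembling these constraints gives the stated polynomial.

x + 2*y + 2*z + 2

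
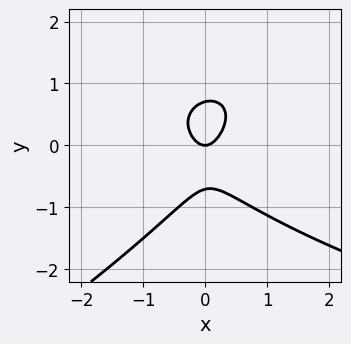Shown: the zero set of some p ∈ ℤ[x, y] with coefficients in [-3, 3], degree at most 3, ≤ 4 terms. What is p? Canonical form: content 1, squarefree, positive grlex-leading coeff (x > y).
x*y^2 - 2*y^3 - 3*x^2 + y

1. The degree is 3 — a generic line meets the curve in up to 3 points.
2. From the visible intercepts: it crosses the y-axis at the gridline y = 0; it meets the x-axis at x = 0 (among the integer gridlines).
3. Fitting integer coefficients to these (and the overall shape) gives p.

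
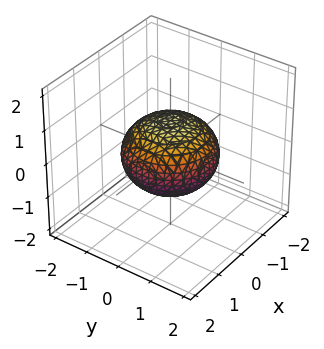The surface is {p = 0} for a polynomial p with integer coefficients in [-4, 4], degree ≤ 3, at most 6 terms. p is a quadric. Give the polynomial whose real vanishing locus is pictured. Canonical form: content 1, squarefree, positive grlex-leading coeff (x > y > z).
2*x^2 + 2*y^2 + 3*z^2 - 3

1. Degree: a closed, bounded, convex surface; a quadric, so deg p = 2.
2. Symmetries: it's symmetric under z → −z, forcing even powers of z; every cross-section ⟂ z is a circle, so x, y appear only via x² + y².
3. Reading off the gridlines: among the integer gridlines, it crosses the z-axis at z ∈ {-1, 1}; a circular section at z = 0 has radius between 1 and 2.
4. Matching integer coefficients to the picture gives p.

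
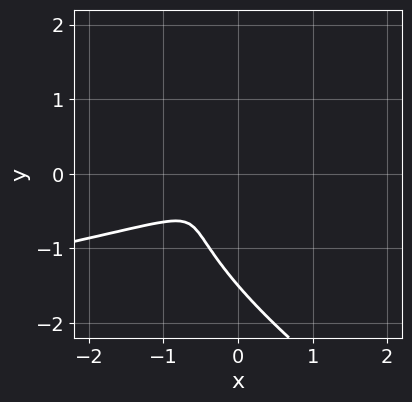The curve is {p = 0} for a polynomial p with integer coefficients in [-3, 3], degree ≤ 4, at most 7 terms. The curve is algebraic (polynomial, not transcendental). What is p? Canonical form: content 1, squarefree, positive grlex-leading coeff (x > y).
x*y^2 + 2*y^3 + x^2 - 2*x*y + 3*y^2

Degree: the shape is more complex than any degree-2 curve, so deg p = 3.
Matching integer coefficients to the picture gives p.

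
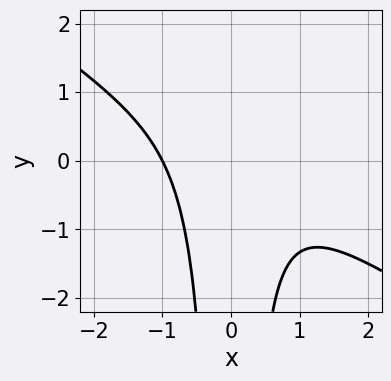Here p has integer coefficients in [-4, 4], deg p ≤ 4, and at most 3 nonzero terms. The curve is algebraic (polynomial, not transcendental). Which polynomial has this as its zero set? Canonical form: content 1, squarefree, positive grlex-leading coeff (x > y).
2*x^3 + 3*x^2*y + 2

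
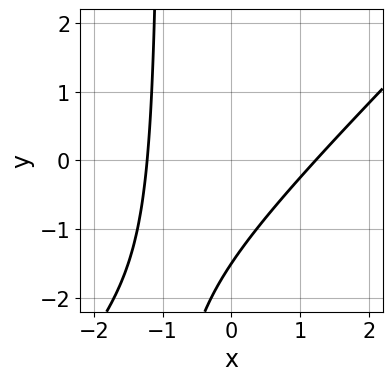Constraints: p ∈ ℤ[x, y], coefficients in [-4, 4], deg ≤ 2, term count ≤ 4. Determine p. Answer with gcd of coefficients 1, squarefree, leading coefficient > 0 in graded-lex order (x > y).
2*x^2 - 2*x*y - 2*y - 3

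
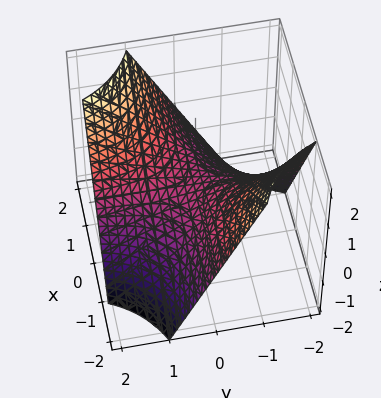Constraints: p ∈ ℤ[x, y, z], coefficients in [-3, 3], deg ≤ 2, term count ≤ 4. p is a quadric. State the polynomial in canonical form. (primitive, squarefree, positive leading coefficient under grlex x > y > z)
x*y - z

(a) Degree: a saddle surface; a quadric, so deg p = 2.
(b) From the visible intercepts: it crosses the z-axis at the gridline z = 0; the visible y-axis segment lies entirely on the surface.
(c) Putting this together gives p. Check: (-2, 0, 0) on the x-axis lies on the surface, and p(-2, 0, 0) = 0. ✓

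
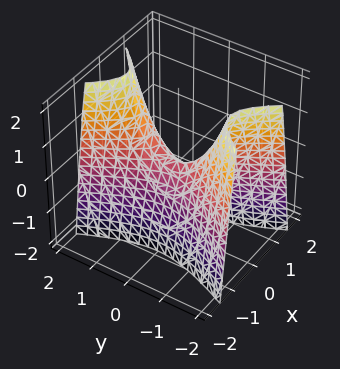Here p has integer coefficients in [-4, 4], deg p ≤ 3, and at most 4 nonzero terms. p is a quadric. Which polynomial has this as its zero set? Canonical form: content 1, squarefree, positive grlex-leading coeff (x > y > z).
3*x^2 - y^2 + z

(a) Degree: a saddle surface; a quadric, so deg p = 2.
(b) Symmetries: mirror symmetry x ↦ −x ⇒ only even powers of x; it's symmetric under y → −y, forcing even powers of y.
(c) From the axis intercepts and sections: it meets the x-axis at x = 0 (among the integer gridlines); it meets the z-axis at z = 0 (among the integer gridlines); one y-axis crossing is at y = 0.
(d) Assembling these constraints gives the stated polynomial.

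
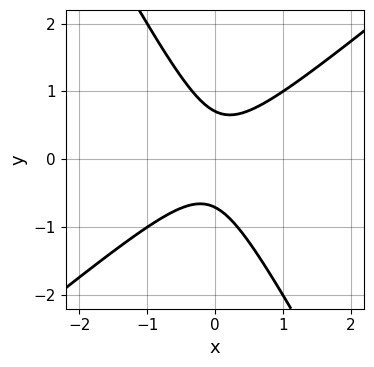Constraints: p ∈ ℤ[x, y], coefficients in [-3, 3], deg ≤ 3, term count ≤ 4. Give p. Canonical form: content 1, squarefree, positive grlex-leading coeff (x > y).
3*x^2 - 2*x*y - 2*y^2 + 1

(a) The degree is 2 — no degree-1 curve has this shape.
(b) Checking where it meets the axes: it misses every integer gridline on the x-axis.
(c) These observations pin down the coefficients.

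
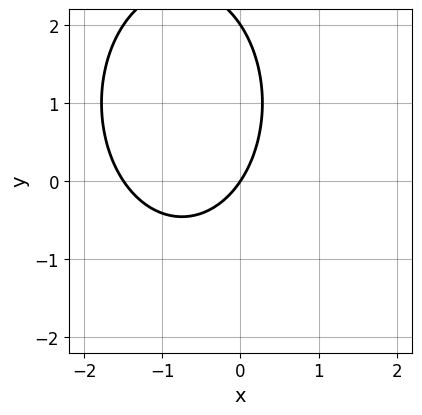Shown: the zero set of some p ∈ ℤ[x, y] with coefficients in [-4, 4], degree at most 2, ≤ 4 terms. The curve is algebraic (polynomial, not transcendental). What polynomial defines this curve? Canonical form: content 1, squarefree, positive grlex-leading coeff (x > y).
2*x^2 + y^2 + 3*x - 2*y

(a) The degree is 2 — the shape is more complex than any degree-1 curve.
(b) Against the integer gridlines: the y-axis gridline crossings are at y ∈ {0, 2}; one x-axis crossing is at x = 0.
(c) Assembling these constraints gives the stated polynomial.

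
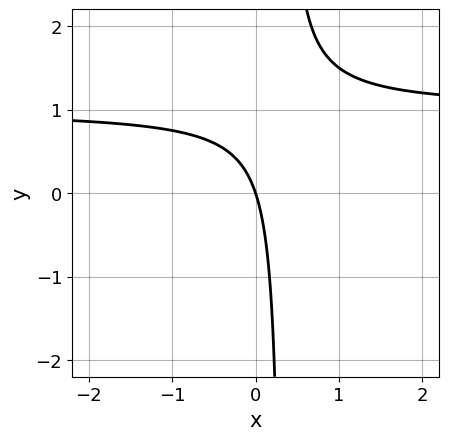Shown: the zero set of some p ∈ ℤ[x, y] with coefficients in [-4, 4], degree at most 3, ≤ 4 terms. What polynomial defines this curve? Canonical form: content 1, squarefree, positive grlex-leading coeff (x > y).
3*x*y - 3*x - y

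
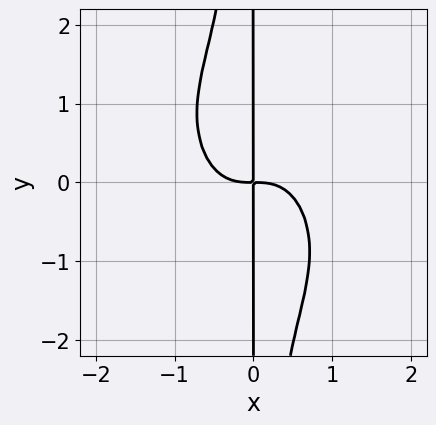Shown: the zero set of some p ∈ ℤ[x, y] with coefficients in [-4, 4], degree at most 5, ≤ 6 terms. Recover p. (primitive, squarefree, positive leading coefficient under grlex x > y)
3*x^4 + x^3*y + 2*x^2*y^2 + 2*x*y

1. Degree: no degree-3 curve has this shape, so deg p = 4.
2. From the visible intercepts: the visible y-axis segment lies entirely on the curve.
3. Together with the visible shape, these determine p as stated.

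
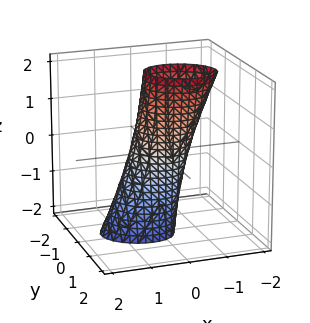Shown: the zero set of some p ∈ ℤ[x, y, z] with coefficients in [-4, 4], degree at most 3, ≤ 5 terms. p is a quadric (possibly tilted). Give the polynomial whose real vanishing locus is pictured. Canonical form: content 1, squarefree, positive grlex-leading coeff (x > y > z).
(a) deg p = 2. No degree-1 surface has this shape.
(b) Observable constraints: no z-intercept at any integer in the box.
(c) Assembling these constraints gives the stated polynomial.

2*x^2 + x*y + x*z + 3*y^2 - 1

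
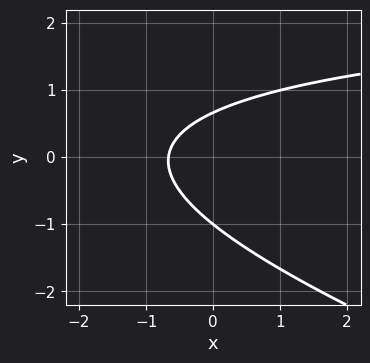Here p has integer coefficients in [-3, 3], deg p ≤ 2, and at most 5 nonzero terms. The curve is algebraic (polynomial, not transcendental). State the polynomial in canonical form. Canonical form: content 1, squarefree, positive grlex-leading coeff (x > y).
x*y + 3*y^2 - 3*x + y - 2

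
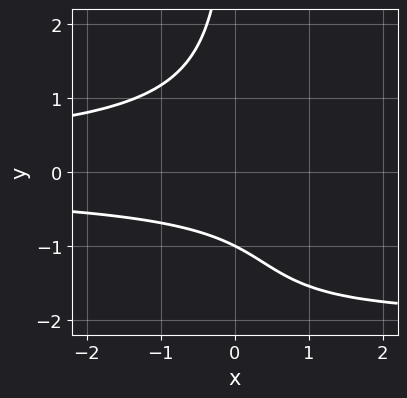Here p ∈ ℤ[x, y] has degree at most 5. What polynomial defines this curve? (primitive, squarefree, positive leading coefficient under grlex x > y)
x*y^3 + 2*x*y^2 + 2*y + 2

The degree is 4 — the shape is more complex than any degree-3 curve.
From the axis intercepts and sections: one y-axis crossing is at y = -1; it misses every integer gridline on the x-axis.
Solving for integer coefficients yields p as stated.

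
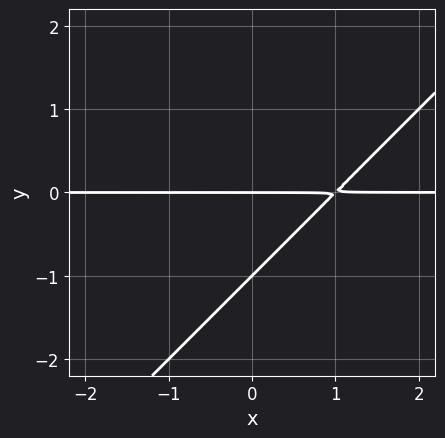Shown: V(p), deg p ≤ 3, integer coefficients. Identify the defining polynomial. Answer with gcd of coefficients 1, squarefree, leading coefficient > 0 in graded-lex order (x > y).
x*y - y^2 - y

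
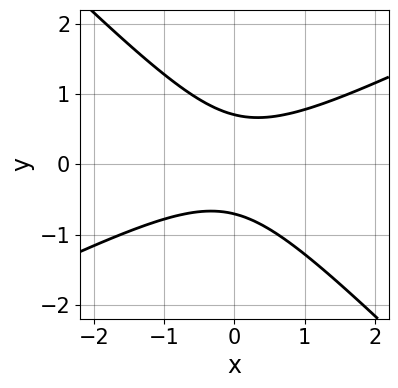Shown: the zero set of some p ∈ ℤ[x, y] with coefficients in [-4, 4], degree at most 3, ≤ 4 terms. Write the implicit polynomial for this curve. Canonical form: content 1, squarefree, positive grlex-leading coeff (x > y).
(a) Degree: the shape is more complex than any degree-1 curve, so deg p = 2.
(b) Observable constraints: it misses every integer gridline on the x-axis.
(c) These observations pin down the coefficients.

x^2 - x*y - 2*y^2 + 1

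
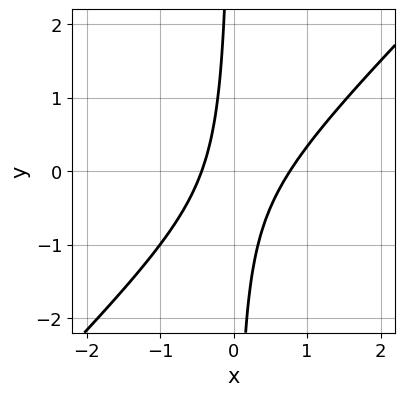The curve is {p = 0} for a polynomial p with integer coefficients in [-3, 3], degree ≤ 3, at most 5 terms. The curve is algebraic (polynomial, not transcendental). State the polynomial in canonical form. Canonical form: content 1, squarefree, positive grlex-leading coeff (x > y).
Degree: a generic line meets the curve in up to 2 points, so deg p = 2.
From the visible intercepts: the curve avoids every integer y-axis point in the box.
Together with the visible shape, these determine p as stated.

3*x^2 - 3*x*y - x - 1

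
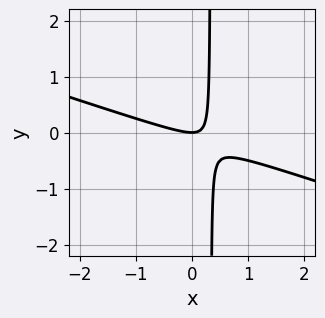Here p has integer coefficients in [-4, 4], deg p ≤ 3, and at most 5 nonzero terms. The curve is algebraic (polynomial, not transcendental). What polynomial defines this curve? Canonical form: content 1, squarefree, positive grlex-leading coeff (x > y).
Degree: the shape is more complex than any degree-1 curve, so deg p = 2.
Against the integer gridlines: it crosses the y-axis at the gridline y = 0; one x-axis crossing is at x = 0.
These observations pin down the coefficients.

x^2 + 3*x*y - y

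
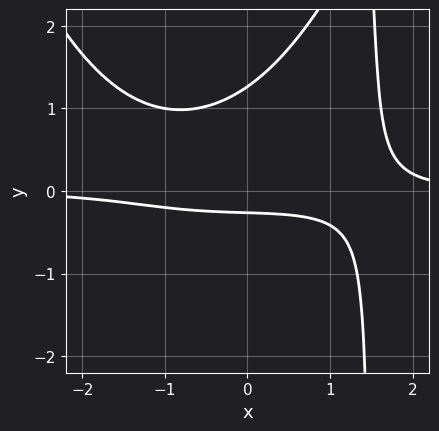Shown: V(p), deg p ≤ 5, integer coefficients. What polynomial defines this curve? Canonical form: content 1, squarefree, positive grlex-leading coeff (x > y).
x^3*y - 2*x*y^2 + 3*y^2 - 3*y - 1

(a) deg p = 4. A generic line meets the curve in up to 4 points.
(b) Observable constraints: it misses every integer gridline on the x-axis.
(c) Matching integer coefficients to the picture gives p.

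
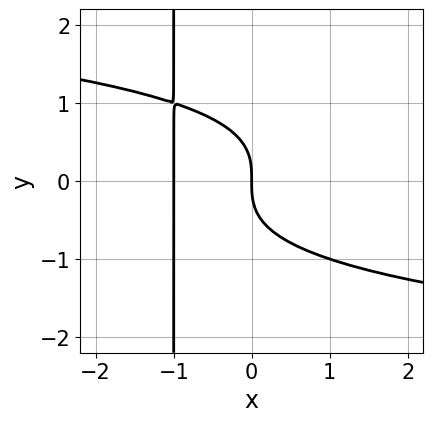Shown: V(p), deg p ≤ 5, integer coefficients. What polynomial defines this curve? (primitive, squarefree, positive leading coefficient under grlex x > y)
First, degree: no degree-3 curve has this shape, so deg p = 4.
Next, against the integer gridlines: it meets the y-axis at y = 0 (among the integer gridlines); among the integer gridlines, it crosses the x-axis at x ∈ {-1, 0}.
Finally, fitting integer coefficients to these (and the overall shape) gives p.

x*y^3 + y^3 + x^2 + x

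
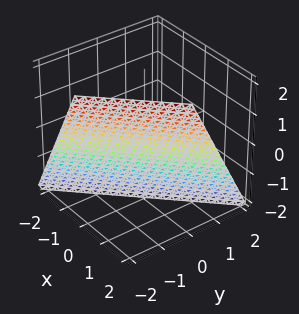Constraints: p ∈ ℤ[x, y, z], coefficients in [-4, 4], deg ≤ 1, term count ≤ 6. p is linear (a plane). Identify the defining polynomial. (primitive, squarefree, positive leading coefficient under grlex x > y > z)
2*x - 2*y - z - 2

Degree: the surface is flat (a plane), so deg p = 1.
Checking where it meets the axes: it crosses the x-axis at the gridline x = 1; it crosses the y-axis at the gridline y = -1; it crosses the z-axis at the gridline z = -2.
Assembling these constraints gives the stated polynomial.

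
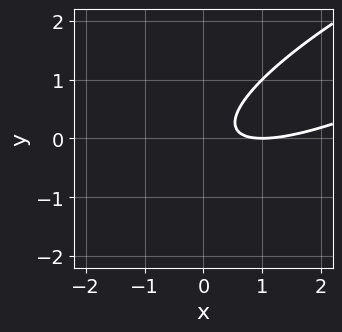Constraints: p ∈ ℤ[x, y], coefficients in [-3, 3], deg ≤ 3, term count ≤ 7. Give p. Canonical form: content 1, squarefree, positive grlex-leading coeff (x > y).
x^2 - 3*x*y + 3*y^2 - 2*x + 1

(a) deg p = 2. No degree-1 curve has this shape.
(b) Reading off the gridlines: it crosses the x-axis at the gridline x = 1; no y-intercept at any integer in the box.
(c) Together with the visible shape, these determine p as stated.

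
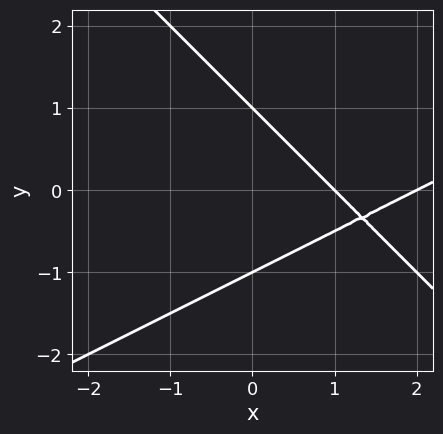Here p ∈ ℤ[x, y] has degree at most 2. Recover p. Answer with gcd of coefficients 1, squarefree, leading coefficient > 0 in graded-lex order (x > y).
x^2 - x*y - 2*y^2 - 3*x + 2

(a) deg p = 2.
(b) From the visible intercepts: among the integer gridlines, it crosses the x-axis at x ∈ {1, 2}; the y-axis gridline crossings are at y ∈ {-1, 1}.
(c) Fitting integer coefficients to these (and the overall shape) gives p.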